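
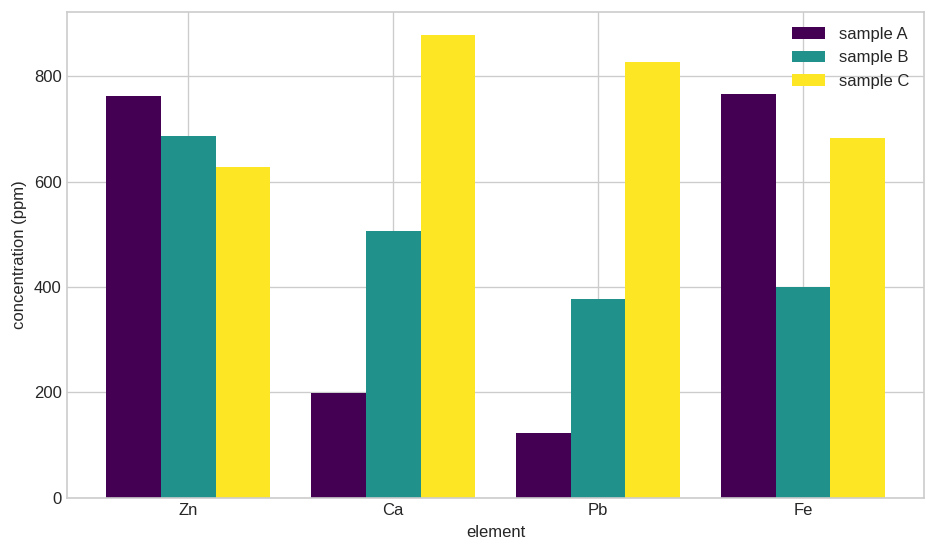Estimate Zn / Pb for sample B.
Zn ≈ 700, Pb ≈ 400; 700/400 ≈ 1.75.

≈ 1.75×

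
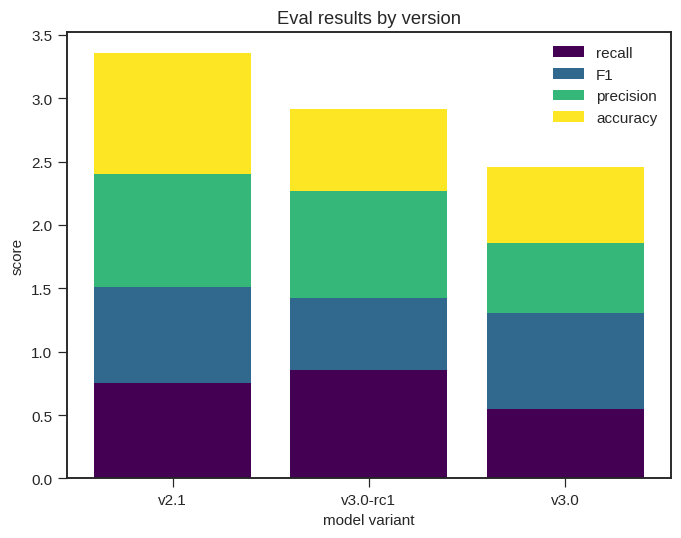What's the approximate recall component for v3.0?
≈ 0.5

recall top ≈ 0.5, bottom ≈ 0.0; segment ≈ 0.5.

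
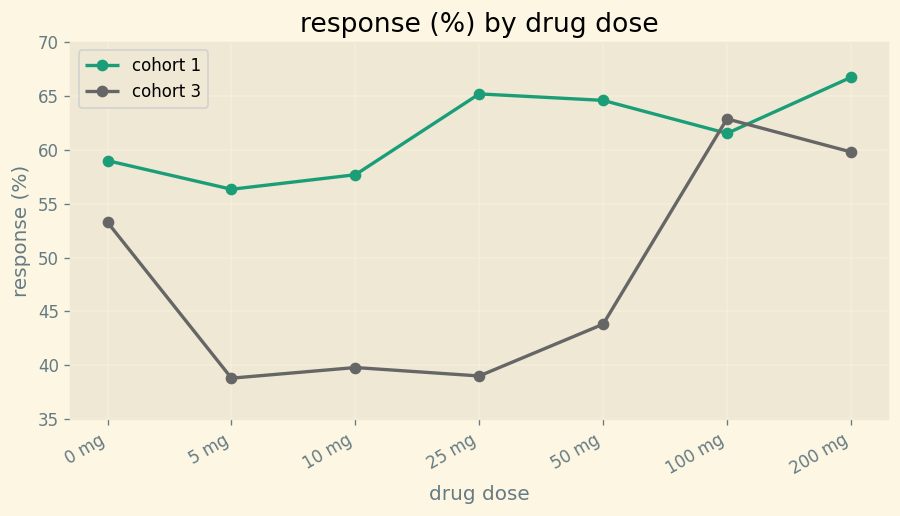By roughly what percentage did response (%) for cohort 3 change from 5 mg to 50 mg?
5 mg ≈ 40, 50 mg ≈ 45; (45 − 40) / 40 ≈ +12.5%.

≈ +12.5%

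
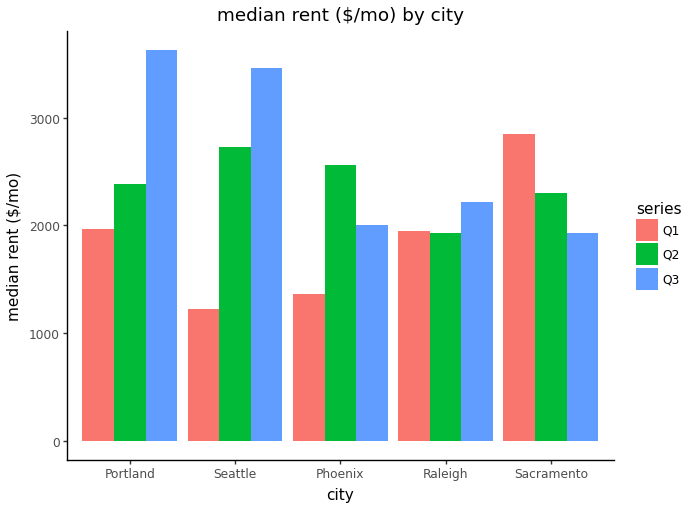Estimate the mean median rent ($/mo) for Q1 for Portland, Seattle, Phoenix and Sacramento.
≈ 1875

(2000 + 1000 + 1500 + 3000) / 4 ≈ 1875.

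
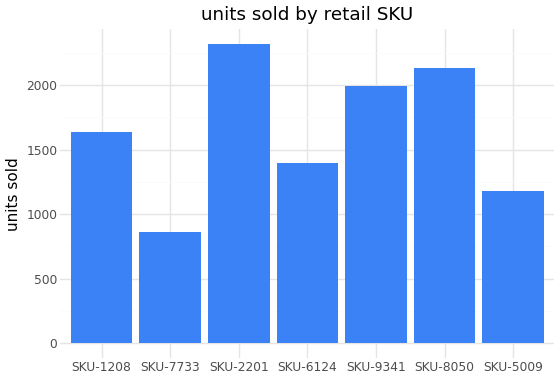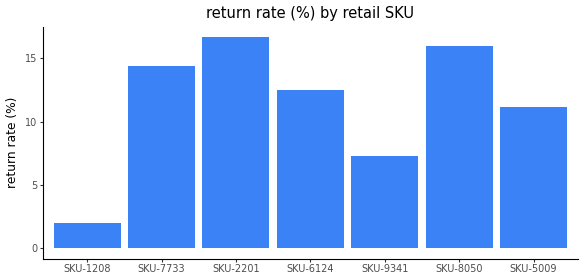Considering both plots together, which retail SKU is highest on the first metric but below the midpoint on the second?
SKU-9341

Chart 2 median return rate (%) ≈ 12; below-median retail SKUs: SKU-1208, SKU-9341, SKU-5009. Among those, SKU-9341 has the highest units sold (≈ 2000).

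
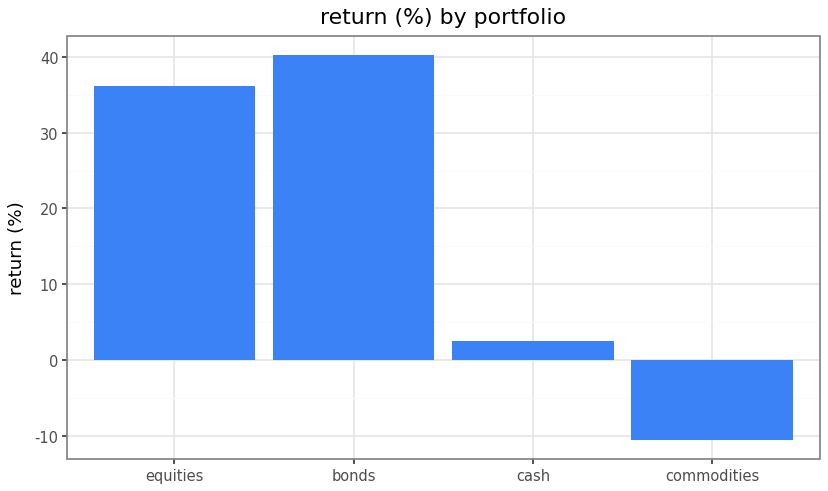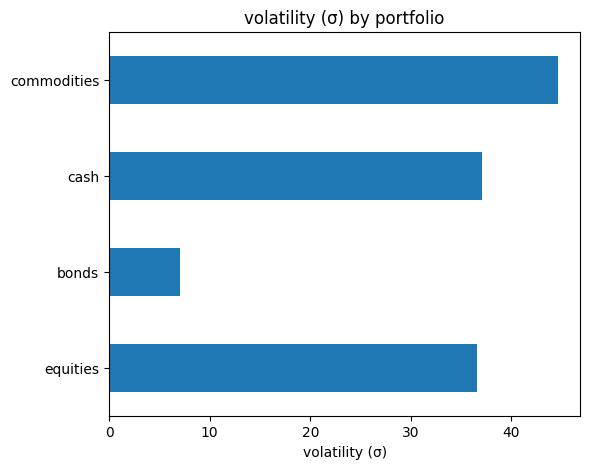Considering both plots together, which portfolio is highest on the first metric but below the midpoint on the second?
bonds

Chart 2 median volatility (σ) ≈ 35; below-median portfolios: equities, bonds. Among those, bonds has the highest return (%) (≈ 40).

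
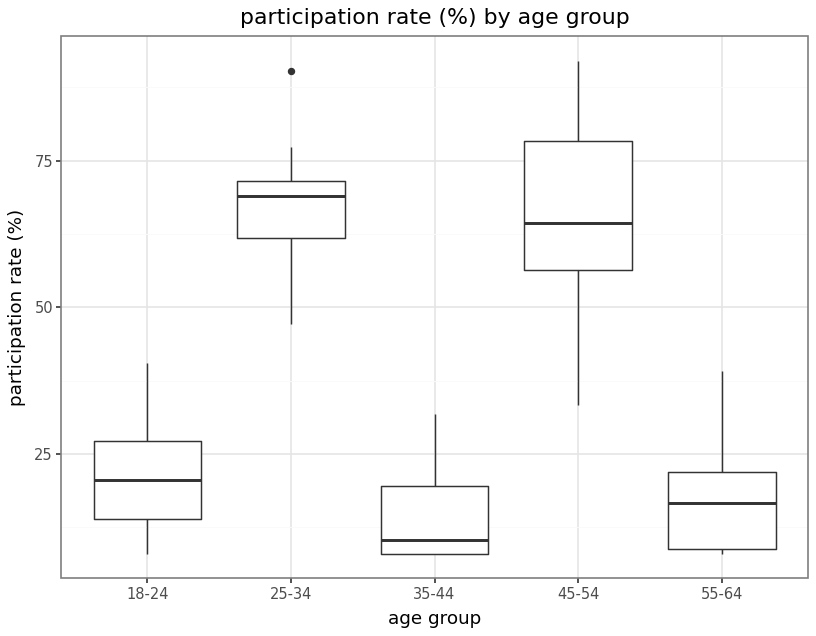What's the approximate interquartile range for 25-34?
Q3 ≈ 70, Q1 ≈ 60; IQR ≈ 10.

≈ 10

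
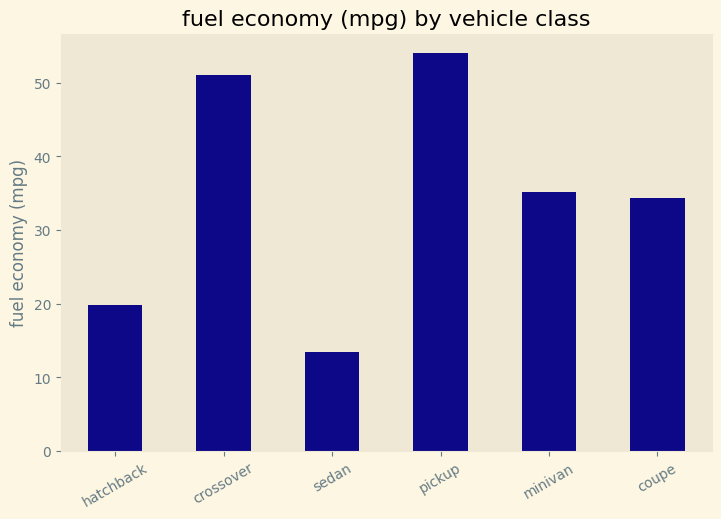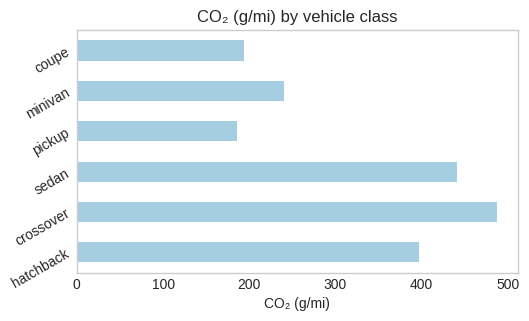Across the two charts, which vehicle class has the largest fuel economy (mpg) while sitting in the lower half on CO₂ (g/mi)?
pickup

Chart 2 median CO₂ (g/mi) ≈ 300; below-median vehicle classes: pickup, minivan, coupe. Among those, pickup has the highest fuel economy (mpg) (≈ 55).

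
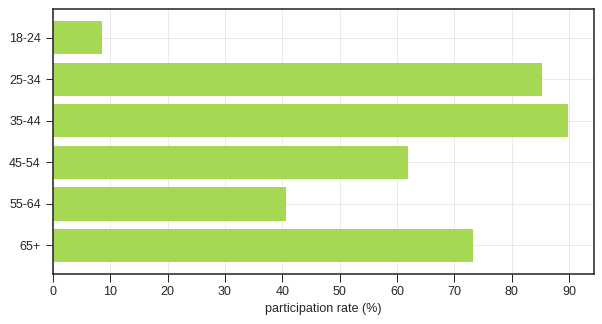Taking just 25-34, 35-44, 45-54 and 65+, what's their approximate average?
(90 + 90 + 60 + 70) / 4 ≈ 78.

≈ 78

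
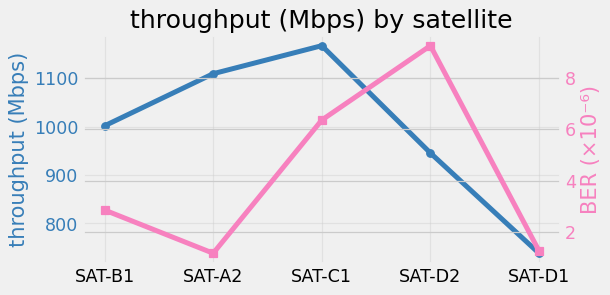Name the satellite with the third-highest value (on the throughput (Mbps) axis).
SAT-B1

Top 4 (on the throughput (Mbps) axis): SAT-C1 ≈ 1150, SAT-A2 ≈ 1100, SAT-B1 ≈ 1000, SAT-D2 ≈ 950.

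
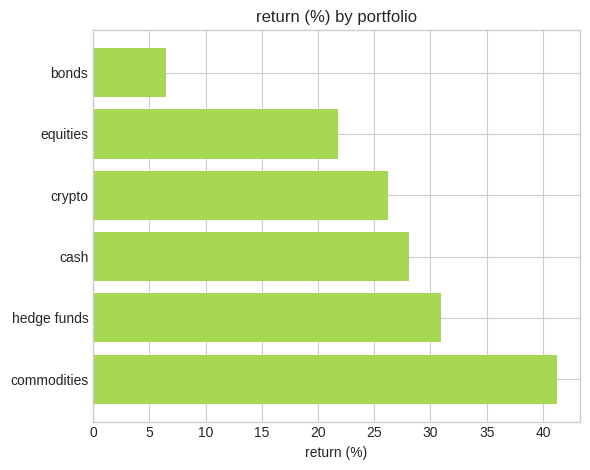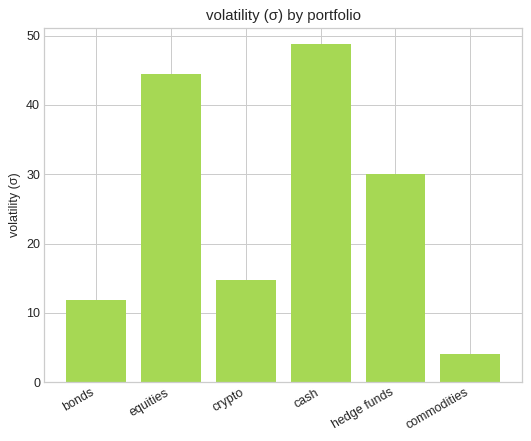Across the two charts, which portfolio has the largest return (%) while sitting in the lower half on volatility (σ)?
commodities

Chart 2 median volatility (σ) ≈ 20; below-median portfolios: bonds, crypto, commodities. Among those, commodities has the highest return (%) (≈ 40).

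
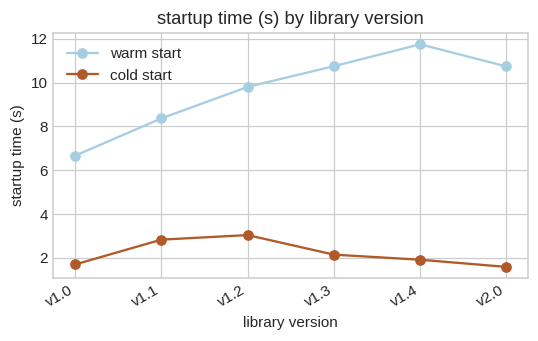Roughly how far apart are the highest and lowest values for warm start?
Max v1.4 ≈ 12, min v1.0 ≈ 7; range ≈ 5.

≈ 5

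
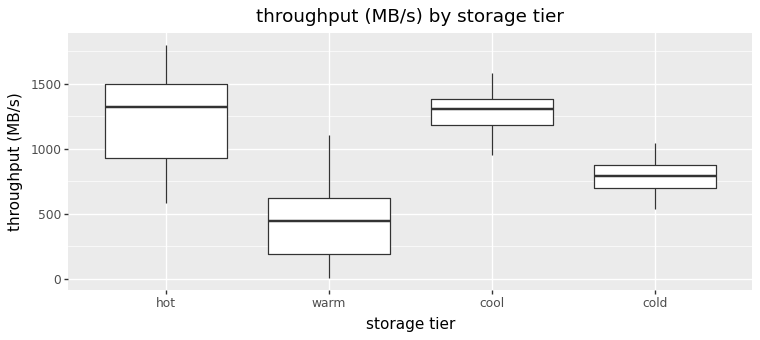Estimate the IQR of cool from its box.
≈ 200

Q3 ≈ 1400, Q1 ≈ 1200; IQR ≈ 200.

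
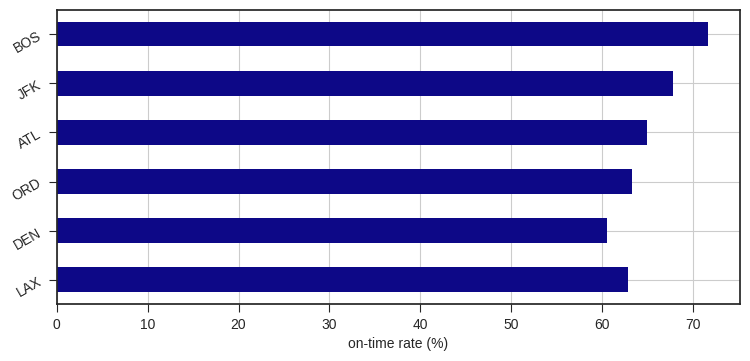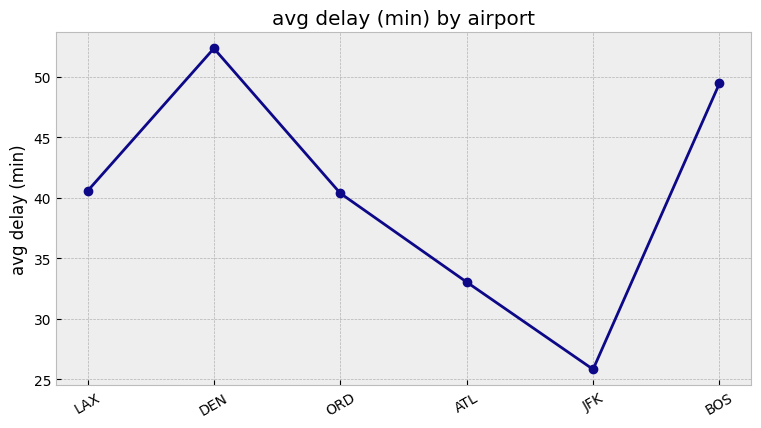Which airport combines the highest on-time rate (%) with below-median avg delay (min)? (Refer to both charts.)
Chart 2 median avg delay (min) ≈ 40; below-median airports: ORD, ATL, JFK. Among those, JFK has the highest on-time rate (%) (≈ 70).

JFK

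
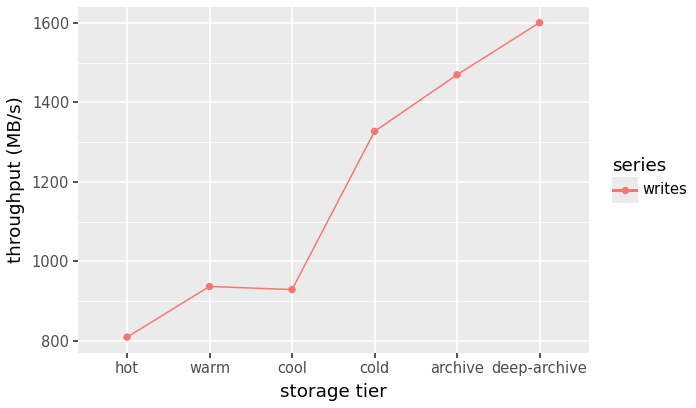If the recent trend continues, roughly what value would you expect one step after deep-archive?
Last three: 1300, 1500, 1600 → slope ≈ 150/step → next ≈ 1750.

≈ 1750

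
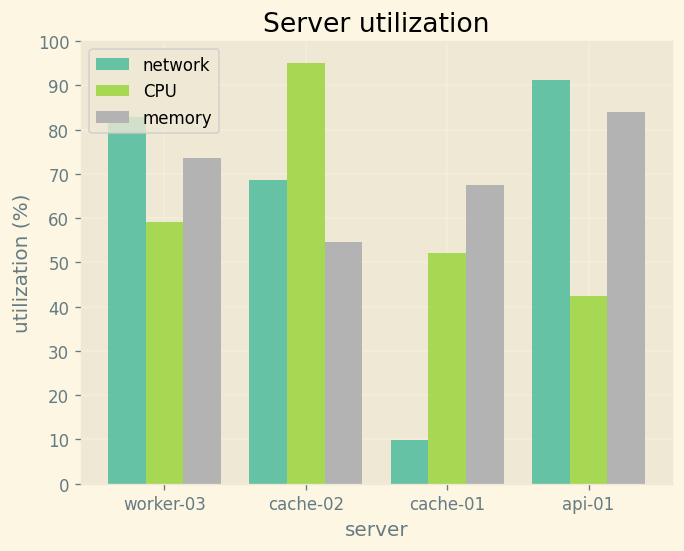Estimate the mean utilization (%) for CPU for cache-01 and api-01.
≈ 45

(50 + 40) / 2 ≈ 45.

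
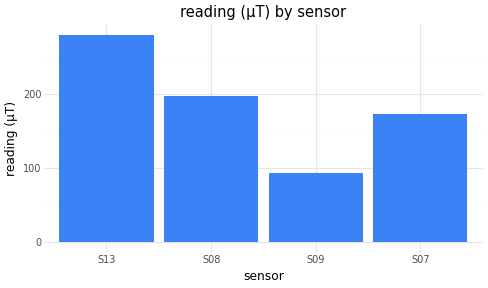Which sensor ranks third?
S07

Top 4: S13 ≈ 275, S08 ≈ 200, S07 ≈ 175, S09 ≈ 100.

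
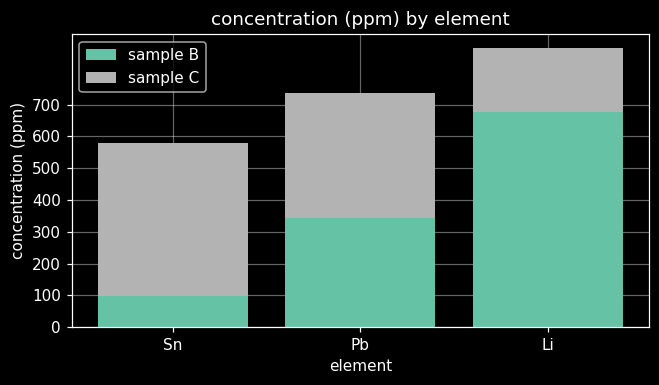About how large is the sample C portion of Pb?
sample C top ≈ 700, bottom ≈ 300; segment ≈ 400.

≈ 400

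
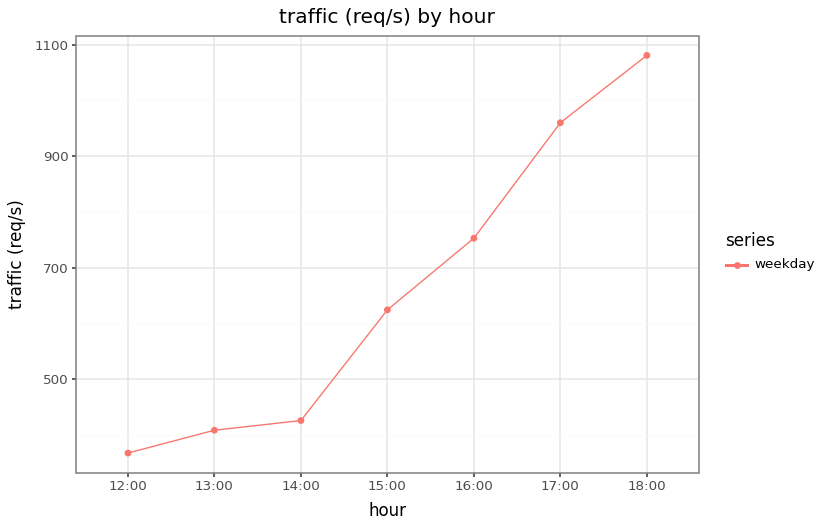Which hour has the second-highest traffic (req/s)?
Top 3: 18:00 ≈ 1100, 17:00 ≈ 1000, 16:00 ≈ 800.

17:00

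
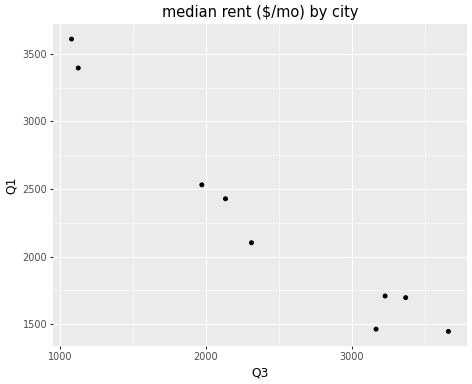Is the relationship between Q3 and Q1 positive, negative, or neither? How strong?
Points are negatively correlated; strong (|r| ≈ 1.0).

negative, strong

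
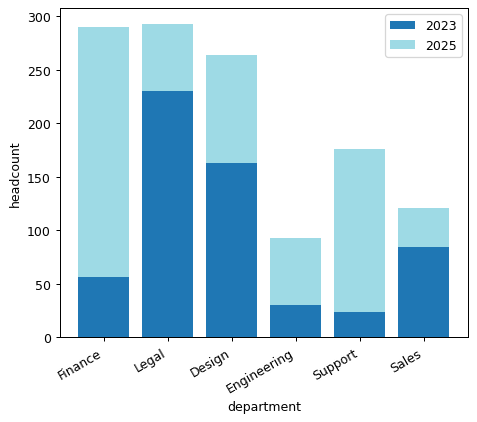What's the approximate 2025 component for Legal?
≈ 75

2025 top ≈ 300, bottom ≈ 225; segment ≈ 75.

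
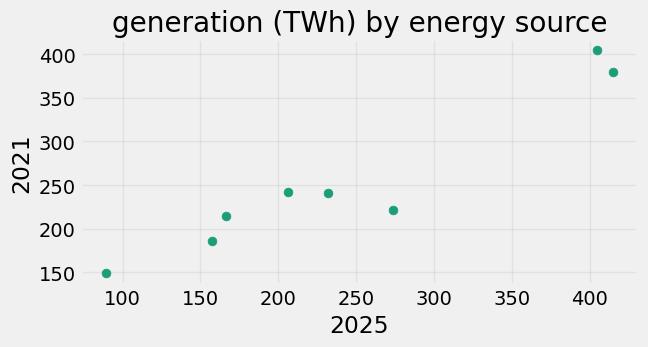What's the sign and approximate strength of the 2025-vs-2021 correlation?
Points are positively correlated; strong (|r| ≈ 1.0).

positive, strong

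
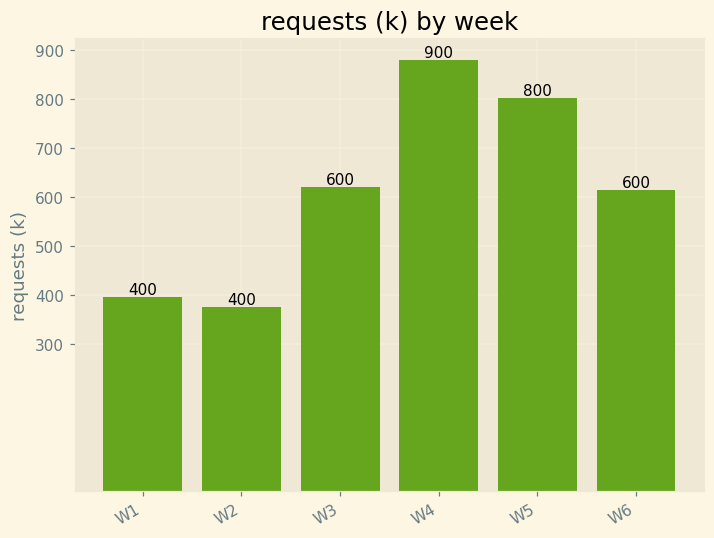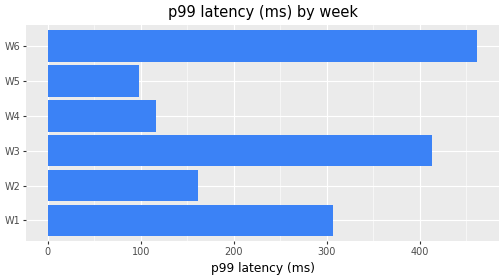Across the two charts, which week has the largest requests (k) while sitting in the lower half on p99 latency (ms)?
Chart 2 median p99 latency (ms) ≈ 250; below-median weeks: W2, W4, W5. Among those, W4 has the highest requests (k) (≈ 900).

W4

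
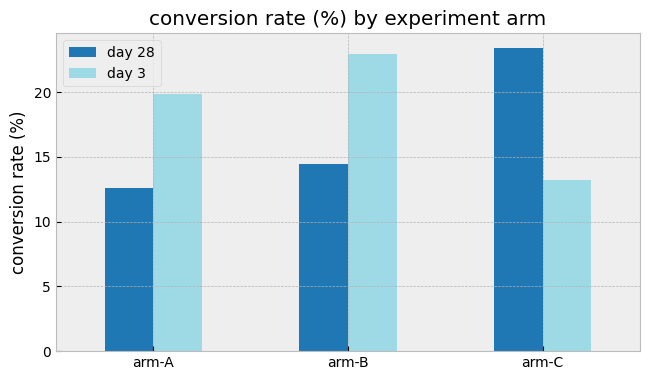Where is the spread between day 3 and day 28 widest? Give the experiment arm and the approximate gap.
arm-C, ≈ 10 %

arm-C: day 3 ≈ 14, day 28 ≈ 24 → gap ≈ 10. Next-largest (arm-B) is only ≈ 8.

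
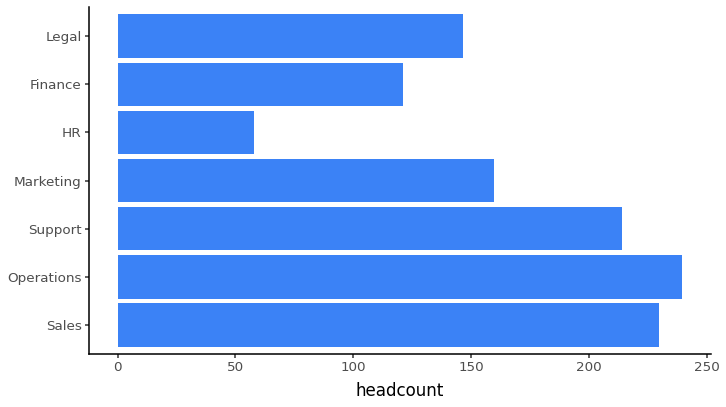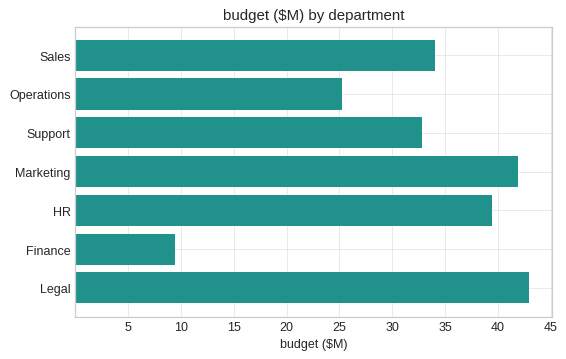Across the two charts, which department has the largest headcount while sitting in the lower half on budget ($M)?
Operations

Chart 2 median budget ($M) ≈ 35; below-median departments: Operations, Support, Finance. Among those, Operations has the highest headcount (≈ 250).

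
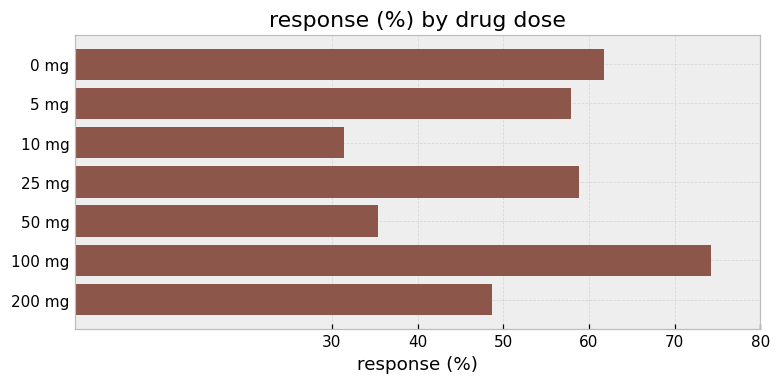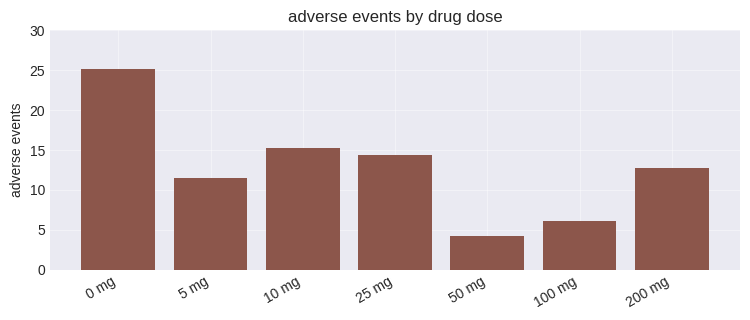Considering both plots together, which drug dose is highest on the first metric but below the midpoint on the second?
100 mg

Chart 2 median adverse events ≈ 15; below-median drug doses: 5 mg, 50 mg, 100 mg. Among those, 100 mg has the highest response (%) (≈ 70).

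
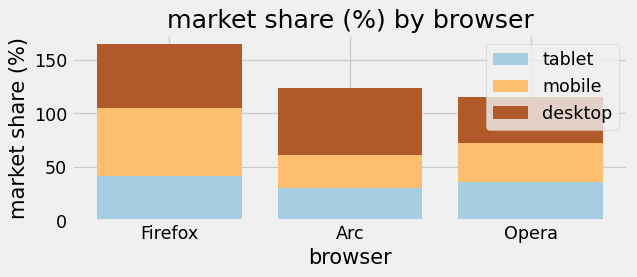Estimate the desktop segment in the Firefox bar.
desktop top ≈ 160, bottom ≈ 100; segment ≈ 60.

≈ 60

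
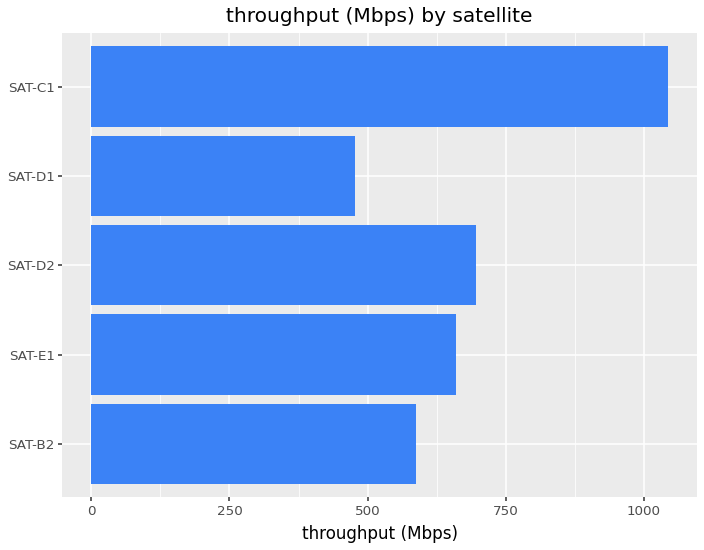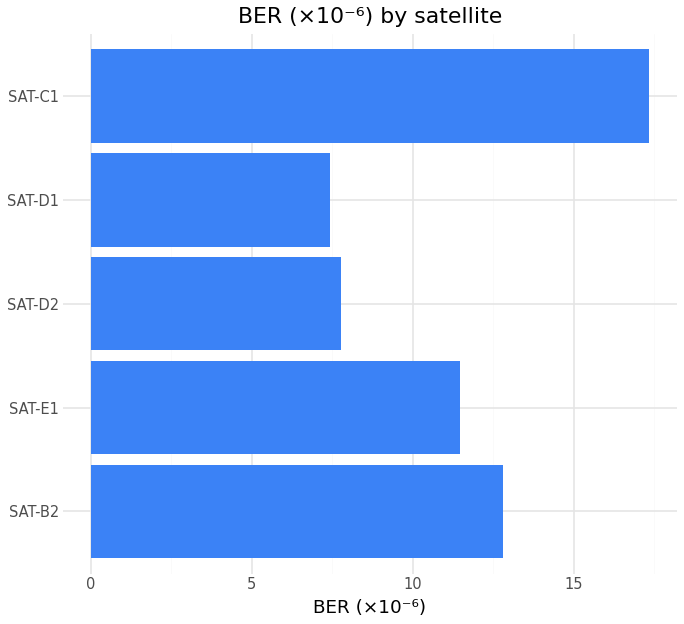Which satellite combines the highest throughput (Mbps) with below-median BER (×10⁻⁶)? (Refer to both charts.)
Chart 2 median BER (×10⁻⁶) ≈ 12; below-median satellites: SAT-D2, SAT-D1. Among those, SAT-D2 has the highest throughput (Mbps) (≈ 700).

SAT-D2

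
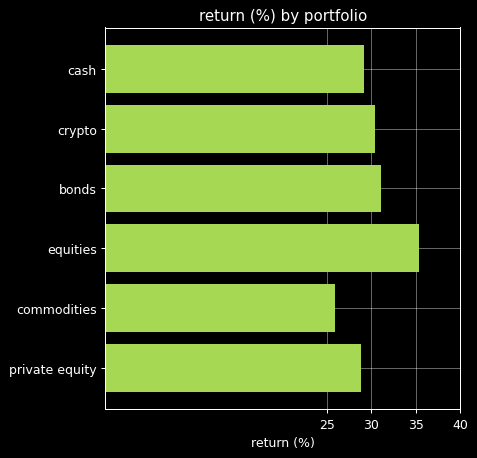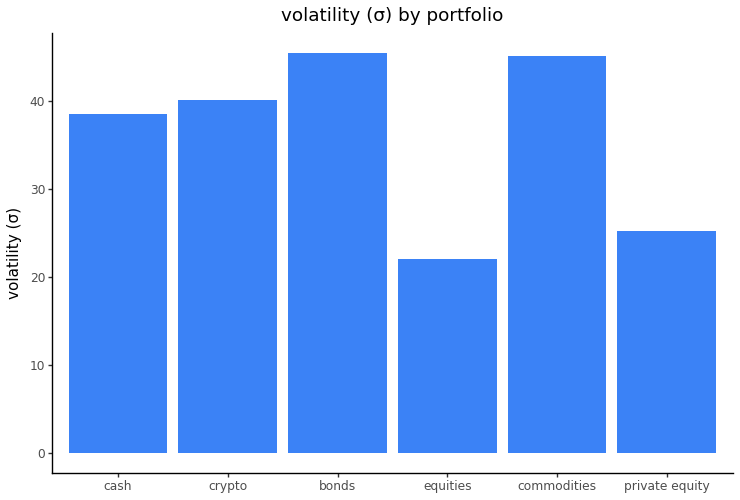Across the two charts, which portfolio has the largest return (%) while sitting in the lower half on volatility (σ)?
equities

Chart 2 median volatility (σ) ≈ 40; below-median portfolios: cash, equities, private equity. Among those, equities has the highest return (%) (≈ 35).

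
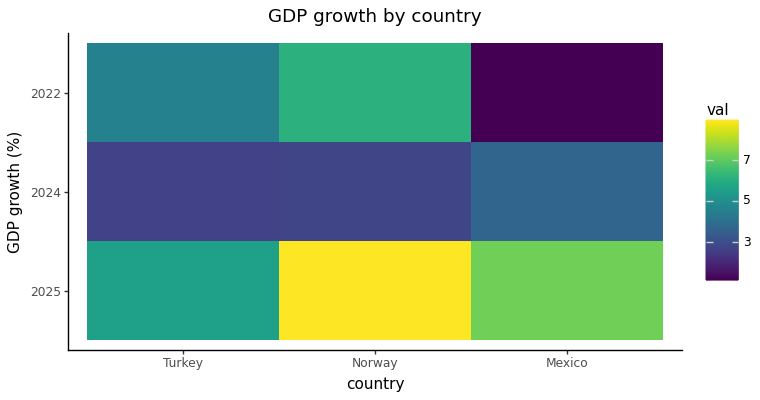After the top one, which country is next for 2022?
Turkey

Top 3 for 2022: Norway ≈ 6, Turkey ≈ 5, Mexico ≈ 1.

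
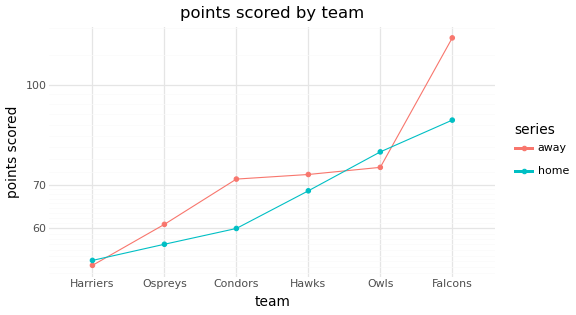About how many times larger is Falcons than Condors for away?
Falcons ≈ 120, Condors ≈ 70; 120/70 ≈ 1.71.

≈ 1.71×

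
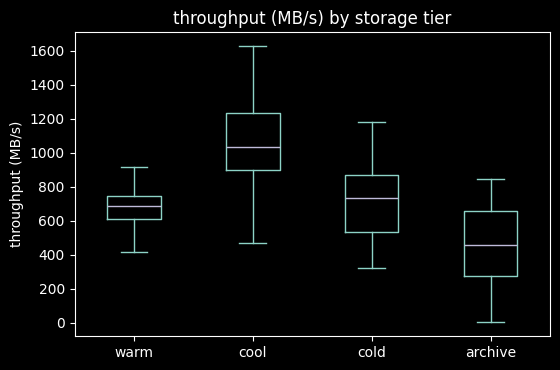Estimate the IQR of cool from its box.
≈ 350

Q3 ≈ 1250, Q1 ≈ 900; IQR ≈ 350.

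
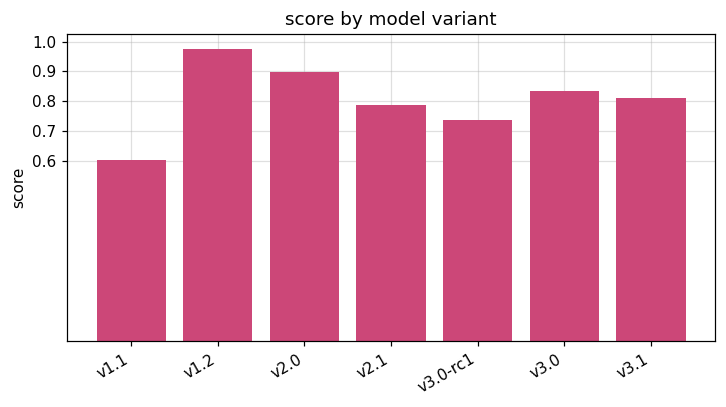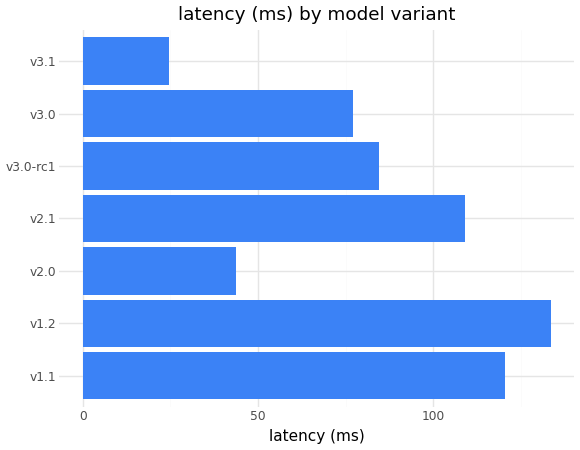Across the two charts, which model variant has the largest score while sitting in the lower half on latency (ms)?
v2.0

Chart 2 median latency (ms) ≈ 80; below-median model variants: v2.0, v3.0, v3.1. Among those, v2.0 has the highest score (≈ 0.9).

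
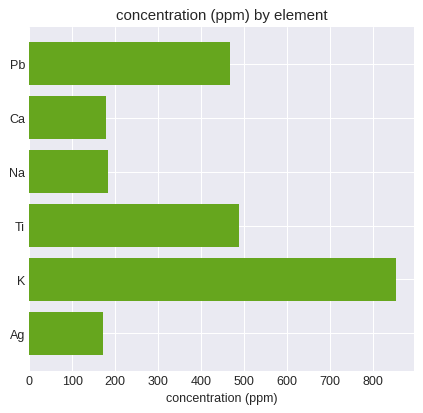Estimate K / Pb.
≈ 1.8×

K ≈ 900, Pb ≈ 500; 900/500 ≈ 1.8.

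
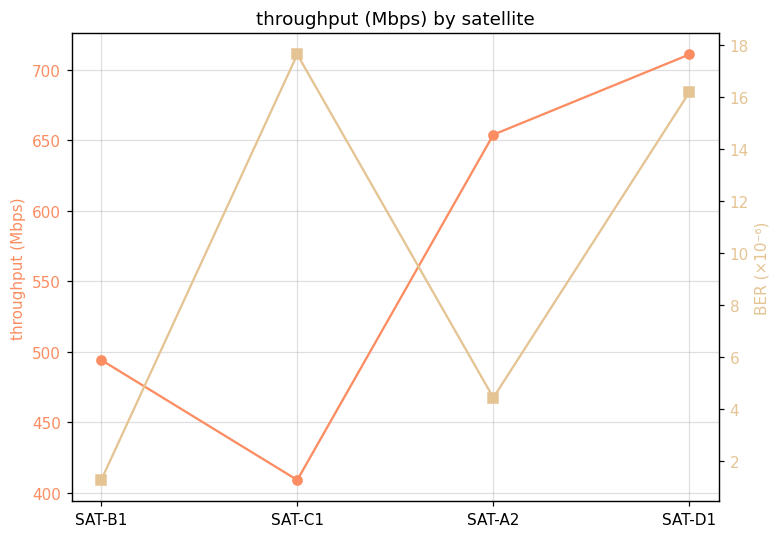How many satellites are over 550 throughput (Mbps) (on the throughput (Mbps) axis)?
2

Above 550: SAT-A2, SAT-D1.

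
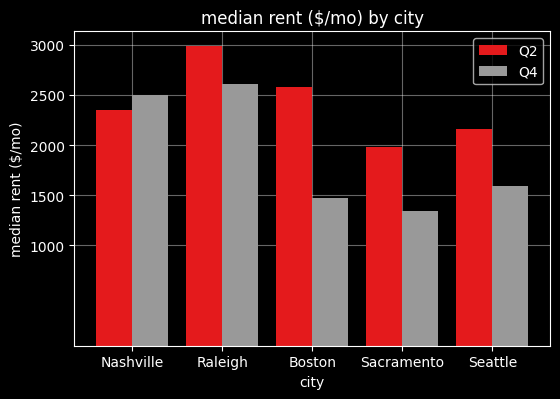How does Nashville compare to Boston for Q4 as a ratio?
Nashville ≈ 2500, Boston ≈ 1500; 2500/1500 ≈ 1.67.

≈ 1.67×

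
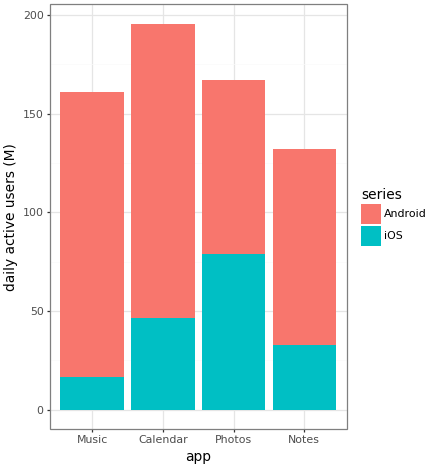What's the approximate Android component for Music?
Android top ≈ 160, bottom ≈ 20; segment ≈ 140.

≈ 140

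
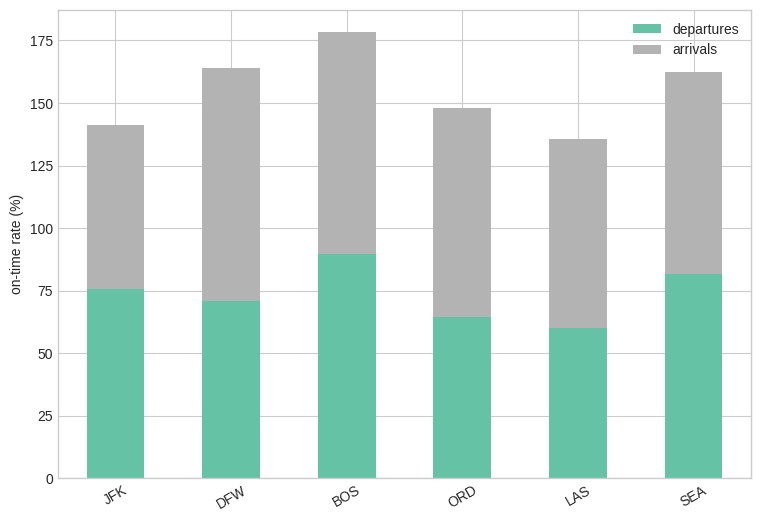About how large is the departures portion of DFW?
departures top ≈ 80, bottom ≈ 0; segment ≈ 80.

≈ 80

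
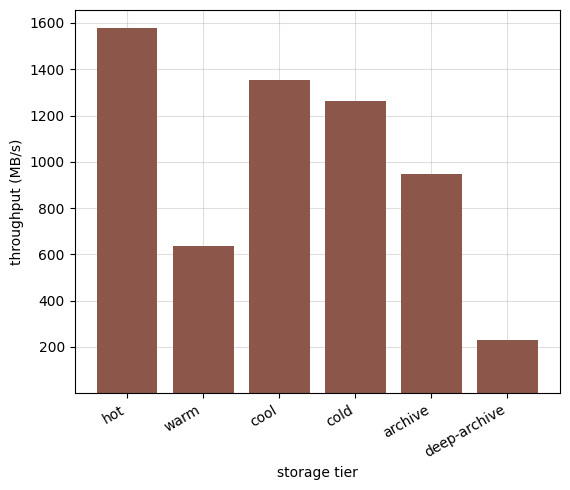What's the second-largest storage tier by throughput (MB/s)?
Top 3: hot ≈ 1600, cool ≈ 1400, cold ≈ 1200.

cool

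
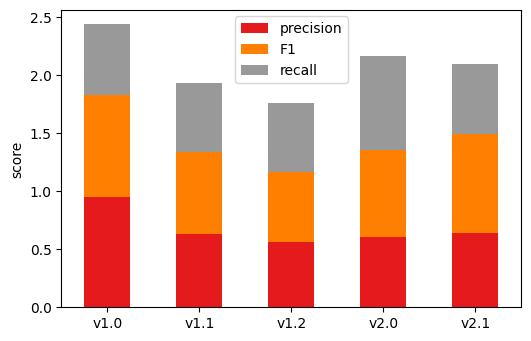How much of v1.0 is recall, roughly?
≈ 0.5

recall top ≈ 2.5, bottom ≈ 2.0; segment ≈ 0.5.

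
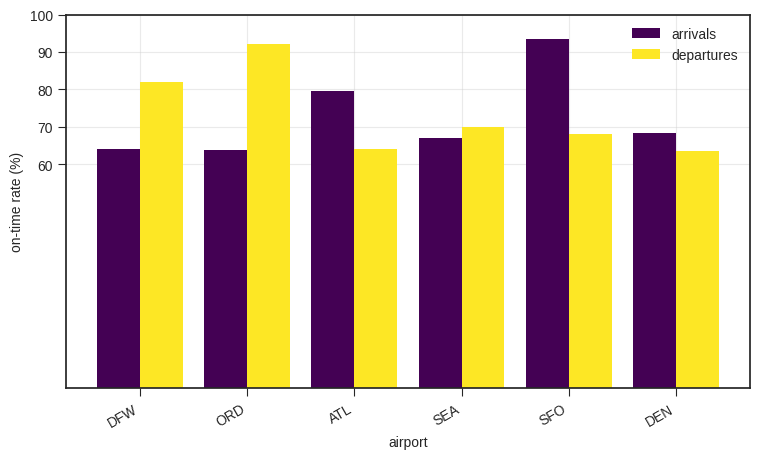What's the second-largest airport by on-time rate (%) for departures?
DFW

Top 3 for departures: ORD ≈ 90, DFW ≈ 80, SEA ≈ 70.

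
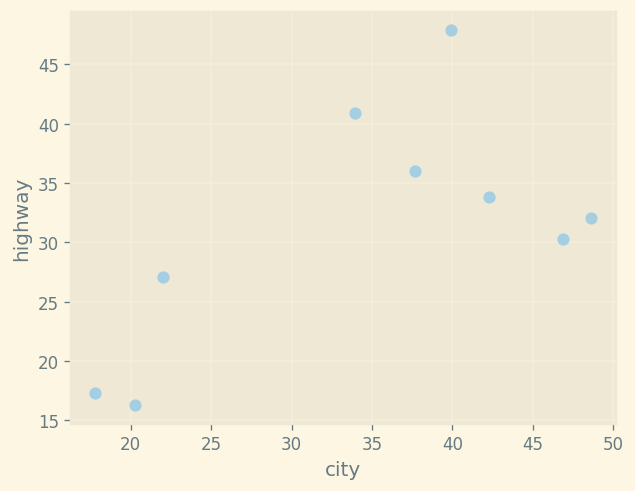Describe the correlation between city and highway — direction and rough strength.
positive, moderate

Points are positively correlated; moderate (|r| ≈ 0.6).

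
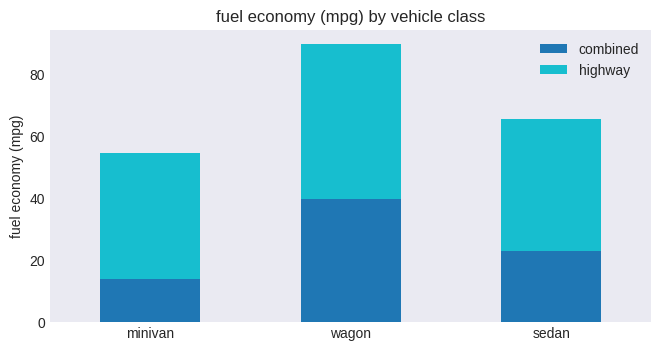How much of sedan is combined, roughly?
combined top ≈ 20, bottom ≈ 0; segment ≈ 20.

≈ 20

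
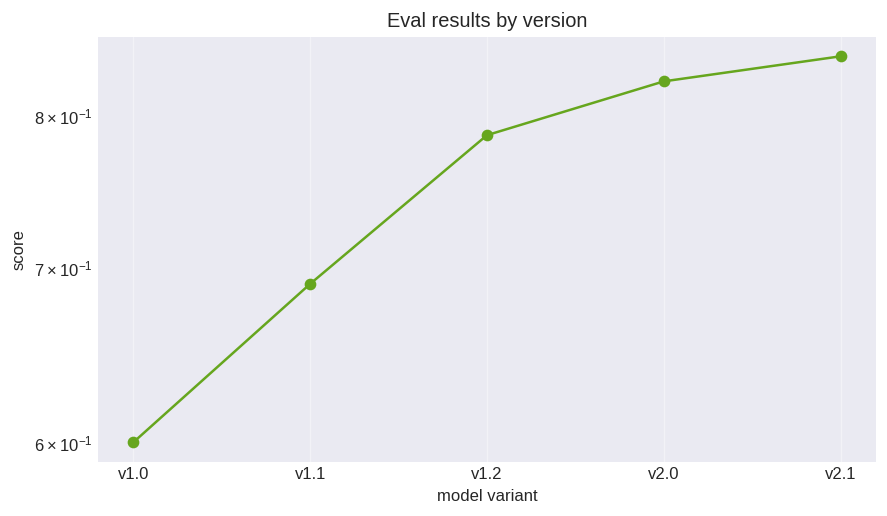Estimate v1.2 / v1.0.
≈ 1.33×

v1.2 ≈ 0.80, v1.0 ≈ 0.60; 0.80/0.60 ≈ 1.33.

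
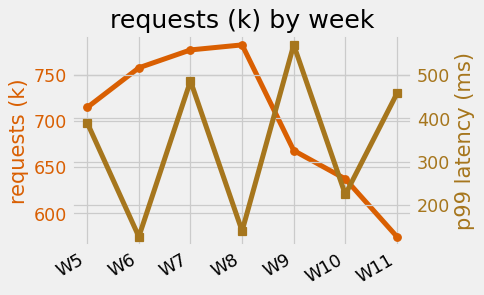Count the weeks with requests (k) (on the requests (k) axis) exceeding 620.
Above 620: W5, W6, W7, W8, W9, W10.

6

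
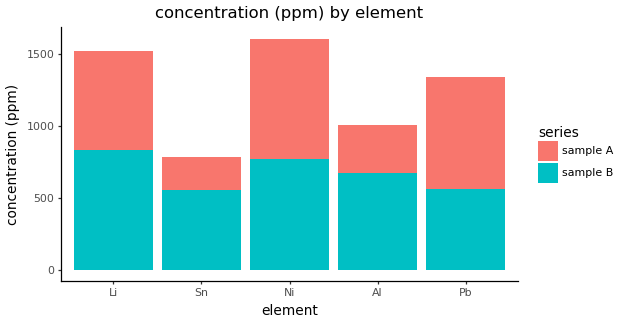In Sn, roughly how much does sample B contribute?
sample B top ≈ 600, bottom ≈ 0; segment ≈ 600.

≈ 600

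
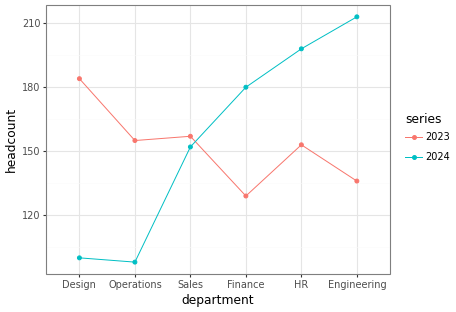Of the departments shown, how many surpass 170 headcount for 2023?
Above 170: Design.

1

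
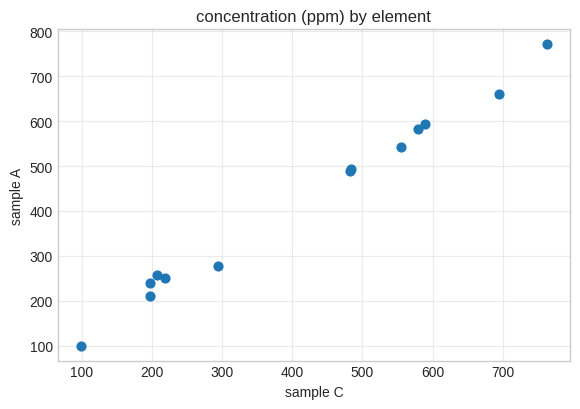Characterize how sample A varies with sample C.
Points are positively correlated; strong (|r| ≈ 1.0).

positive, strong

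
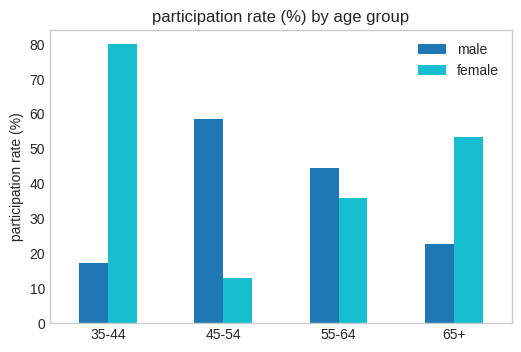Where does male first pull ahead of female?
35-44: male ≈ 20 vs female ≈ 80 (not yet); 45-54: male ≈ 60 vs female ≈ 10 (first crossover).

45-54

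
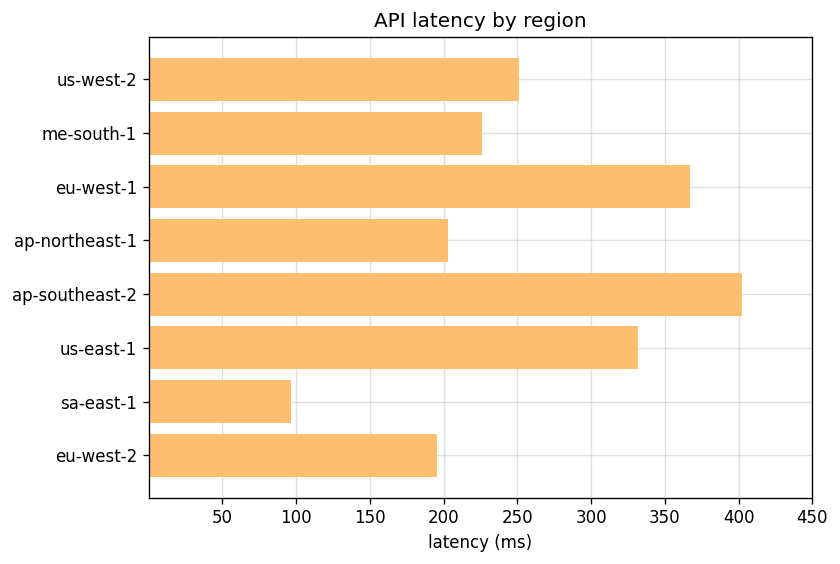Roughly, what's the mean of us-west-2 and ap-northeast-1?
≈ 225

(250 + 200) / 2 ≈ 225.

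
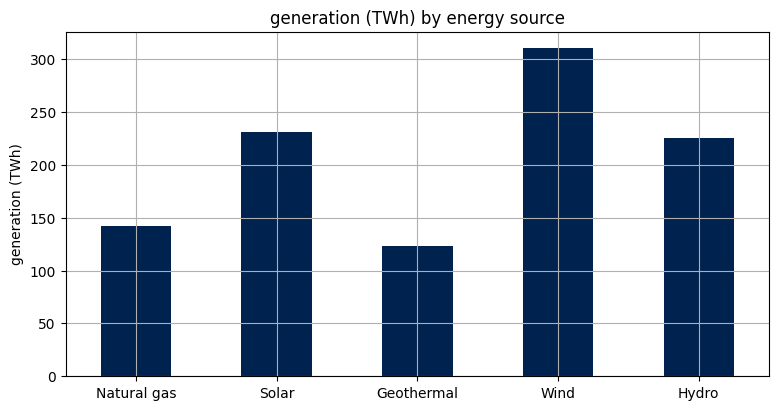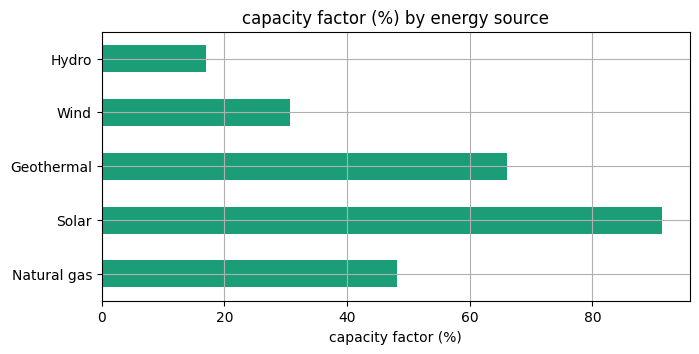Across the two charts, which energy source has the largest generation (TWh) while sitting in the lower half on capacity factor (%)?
Chart 2 median capacity factor (%) ≈ 50; below-median energy sources: Wind, Hydro. Among those, Wind has the highest generation (TWh) (≈ 300).

Wind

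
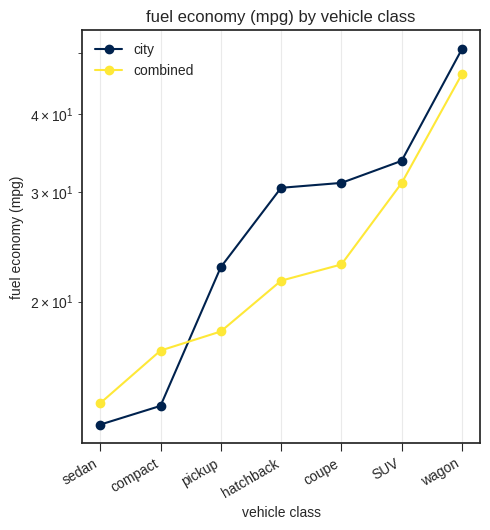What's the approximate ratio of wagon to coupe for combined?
≈ 1.8×

wagon ≈ 45, coupe ≈ 25; 45/25 ≈ 1.8.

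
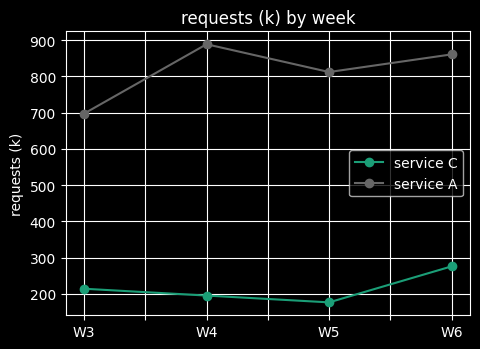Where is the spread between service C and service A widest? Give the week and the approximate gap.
W4: service C ≈ 200, service A ≈ 900 → gap ≈ 700. Next-largest (W5) is only ≈ 600.

W4, ≈ 700 k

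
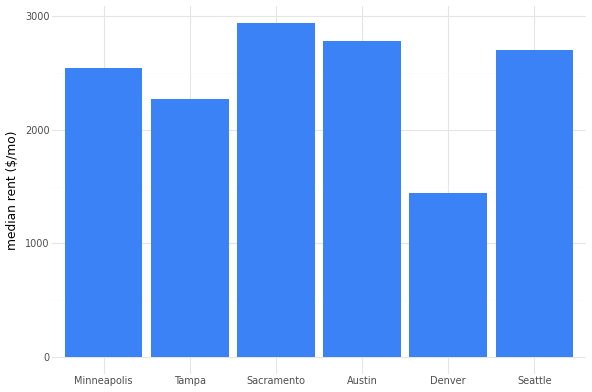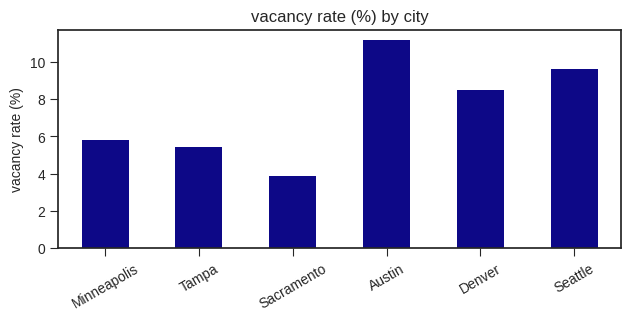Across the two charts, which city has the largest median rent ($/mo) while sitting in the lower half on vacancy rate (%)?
Chart 2 median vacancy rate (%) ≈ 8; below-median cities: Minneapolis, Tampa, Sacramento. Among those, Sacramento has the highest median rent ($/mo) (≈ 3000).

Sacramento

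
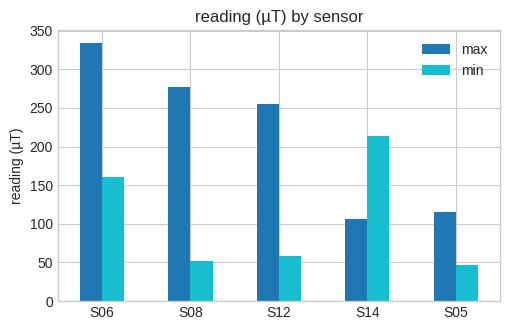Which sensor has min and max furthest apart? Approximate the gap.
S08, ≈ 250 µT

S08: min ≈ 50, max ≈ 300 → gap ≈ 250. Next-largest (S12) is only ≈ 200.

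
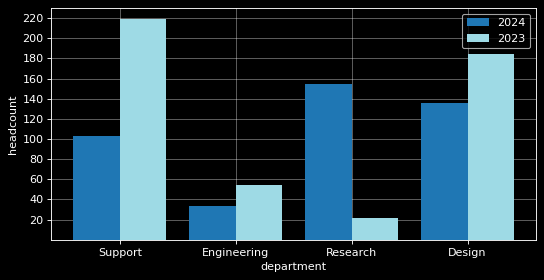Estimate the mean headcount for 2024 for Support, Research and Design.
≈ 133

(100 + 160 + 140) / 3 ≈ 133.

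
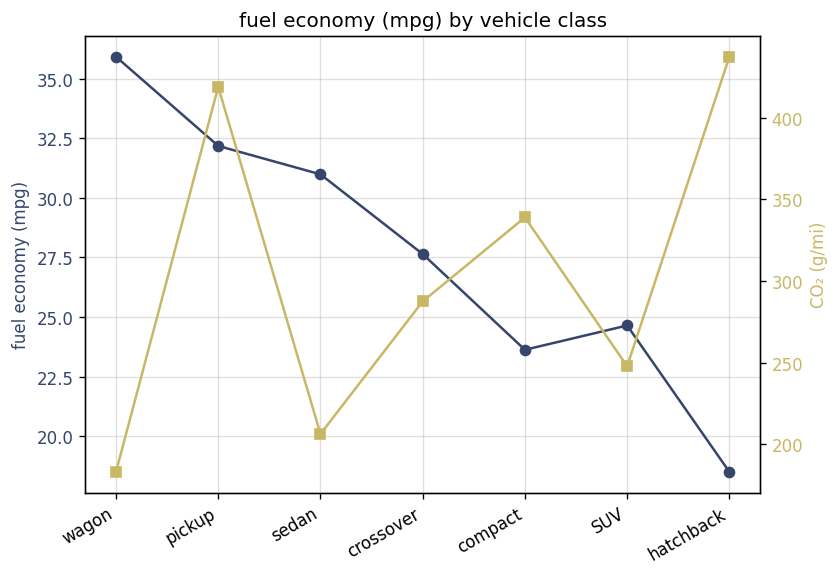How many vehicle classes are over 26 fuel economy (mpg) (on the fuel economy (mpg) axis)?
4

Above 26: wagon, pickup, sedan, crossover.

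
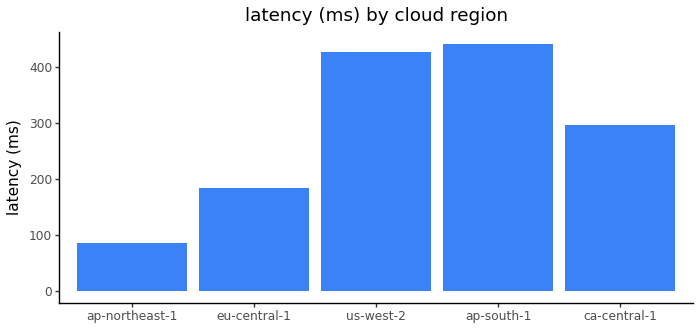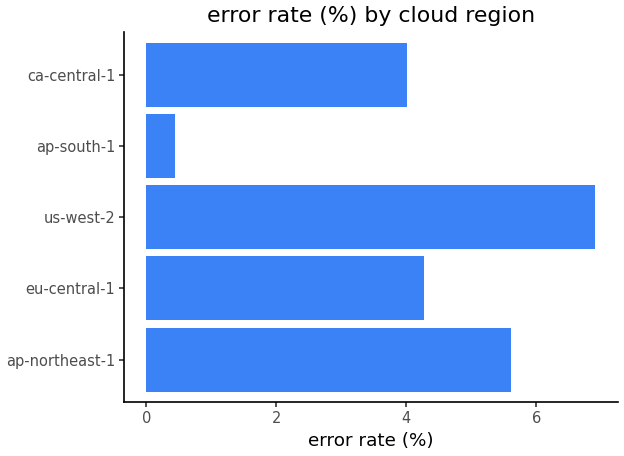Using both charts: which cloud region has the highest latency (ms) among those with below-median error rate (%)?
Chart 2 median error rate (%) ≈ 4; below-median cloud regions: ap-south-1, ca-central-1. Among those, ap-south-1 has the highest latency (ms) (≈ 450).

ap-south-1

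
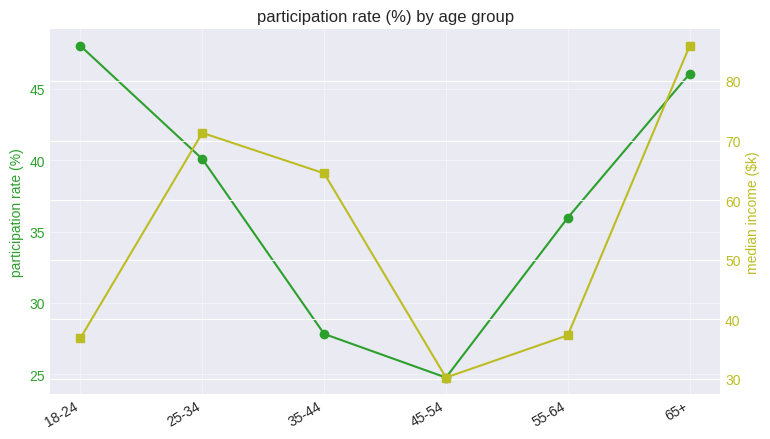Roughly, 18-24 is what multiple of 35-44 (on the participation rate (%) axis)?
18-24 ≈ 48, 35-44 ≈ 28; 48/28 ≈ 1.71.

≈ 1.71×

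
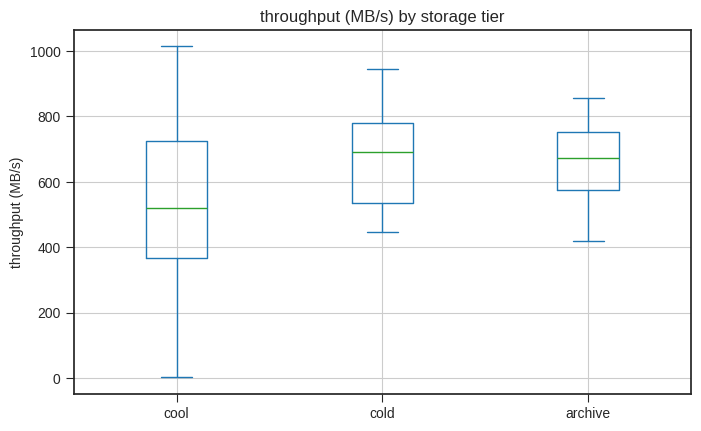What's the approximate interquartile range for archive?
≈ 180

Q3 ≈ 760, Q1 ≈ 580; IQR ≈ 180.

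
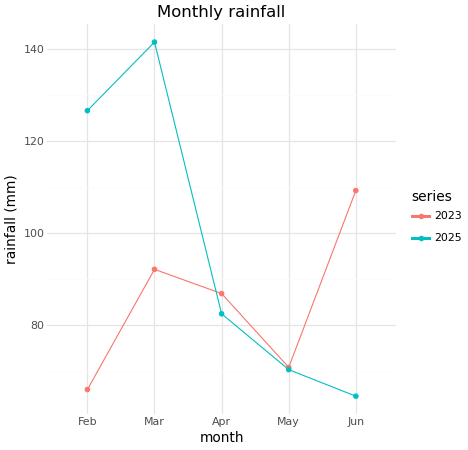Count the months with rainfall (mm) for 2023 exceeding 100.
1

Above 100: Jun.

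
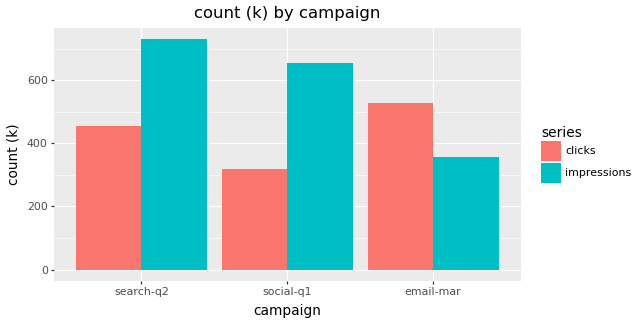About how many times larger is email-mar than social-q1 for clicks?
email-mar ≈ 500, social-q1 ≈ 300; 500/300 ≈ 1.67.

≈ 1.67×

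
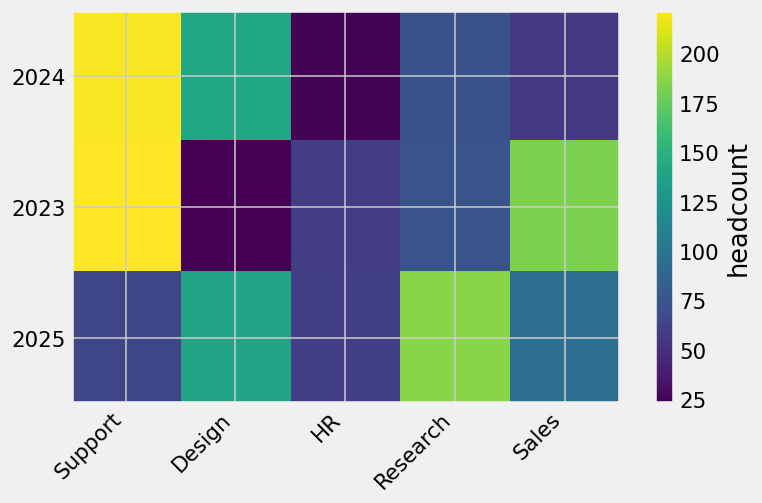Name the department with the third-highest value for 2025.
Sales

Top 4 for 2025: Research ≈ 180, Design ≈ 140, Sales ≈ 100, Support ≈ 60.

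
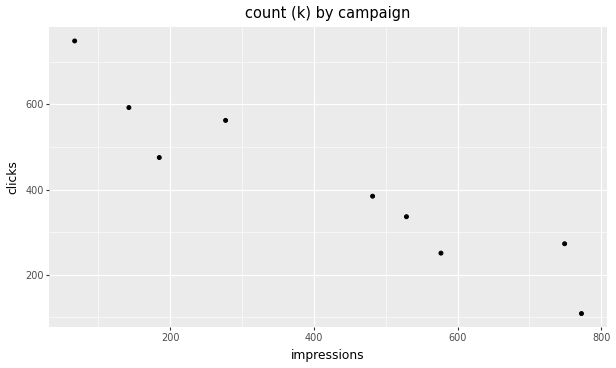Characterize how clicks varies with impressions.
negative, strong

Points are negatively correlated; strong (|r| ≈ 0.9).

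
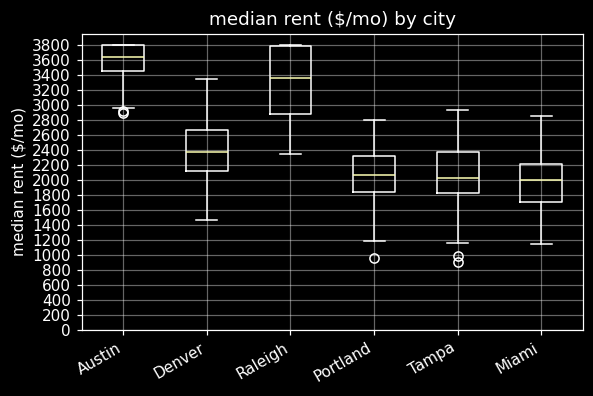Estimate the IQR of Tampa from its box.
Q3 ≈ 2400, Q1 ≈ 1800; IQR ≈ 600.

≈ 600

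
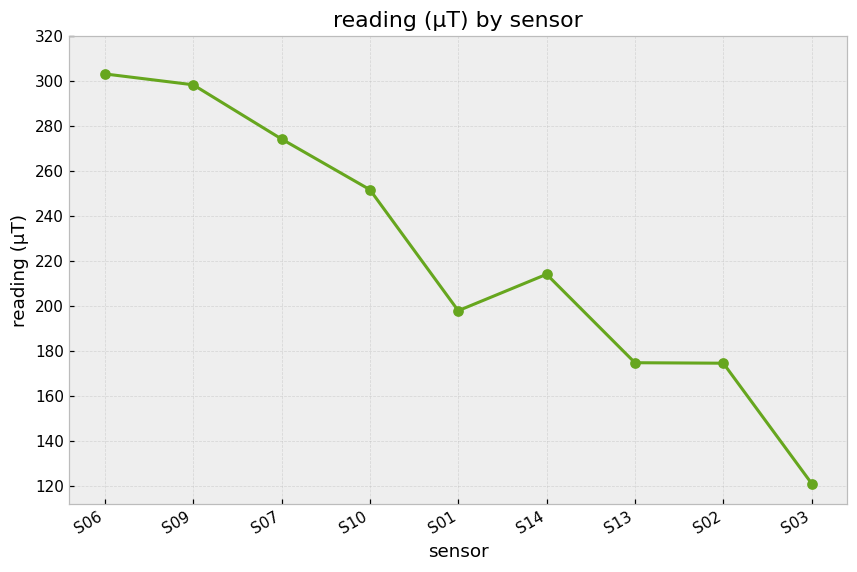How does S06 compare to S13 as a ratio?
≈ 1.67×

S06 ≈ 300, S13 ≈ 180; 300/180 ≈ 1.67.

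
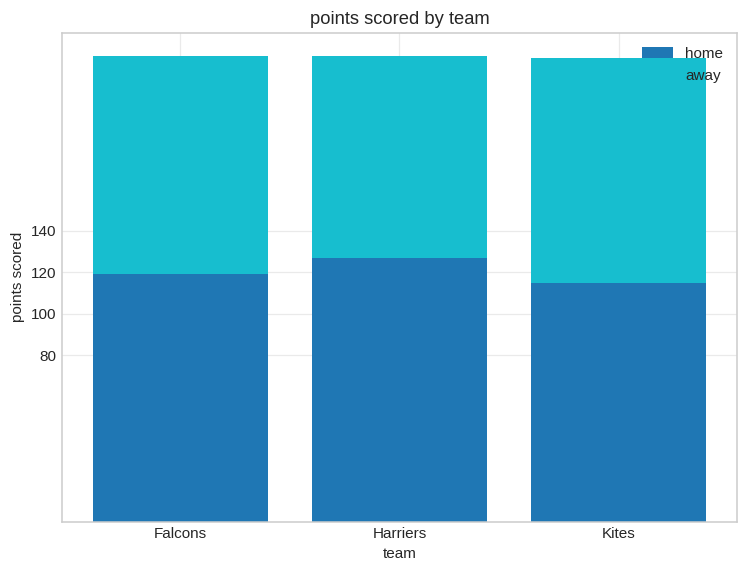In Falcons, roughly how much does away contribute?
away top ≈ 220, bottom ≈ 120; segment ≈ 100.

≈ 100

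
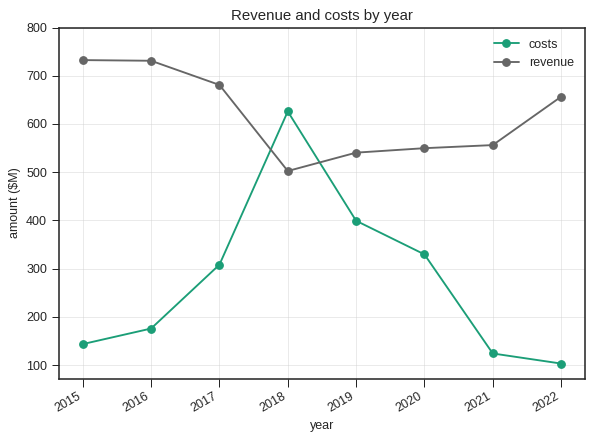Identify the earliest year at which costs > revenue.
2018

2017: costs ≈ 300 vs revenue ≈ 700 (not yet); 2018: costs ≈ 600 vs revenue ≈ 500 (first crossover).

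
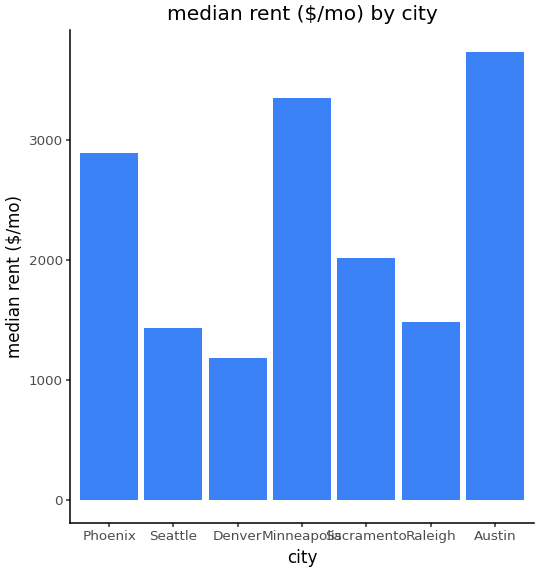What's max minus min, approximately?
Max Austin ≈ 3500, min Denver ≈ 1000; range ≈ 2500.

≈ 2500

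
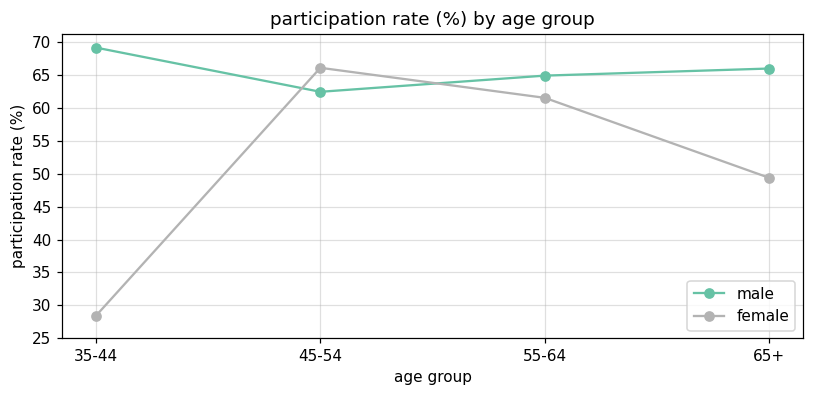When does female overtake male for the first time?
45-54

35-44: female ≈ 30 vs male ≈ 70 (not yet); 45-54: female ≈ 65 vs male ≈ 60 (first crossover).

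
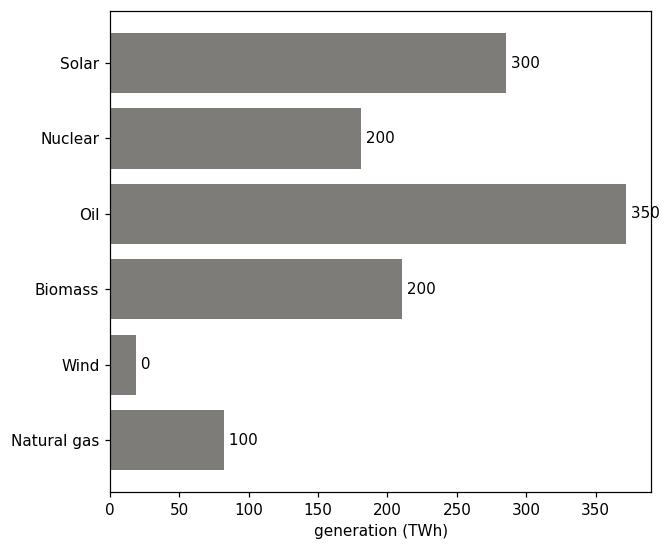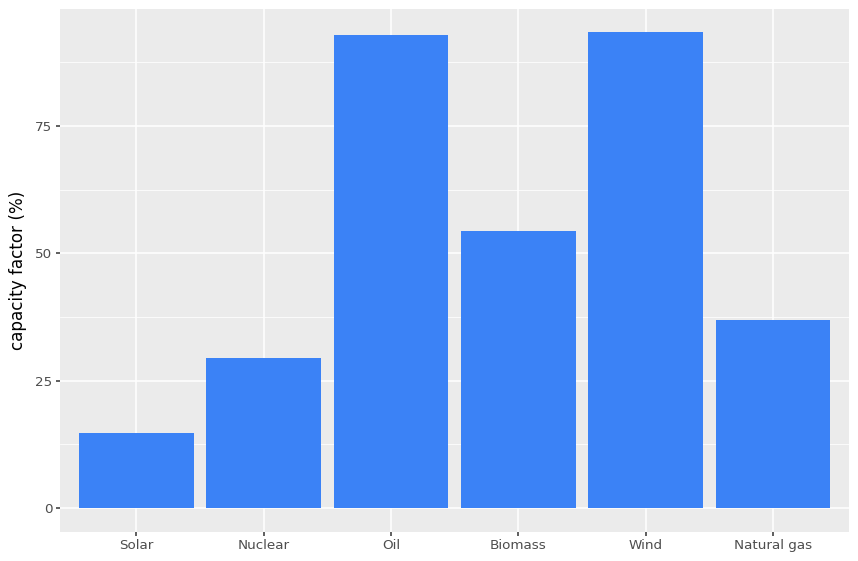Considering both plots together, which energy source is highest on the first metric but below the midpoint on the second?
Solar

Chart 2 median capacity factor (%) ≈ 50; below-median energy sources: Solar, Nuclear, Natural gas. Among those, Solar has the highest generation (TWh) (≈ 300).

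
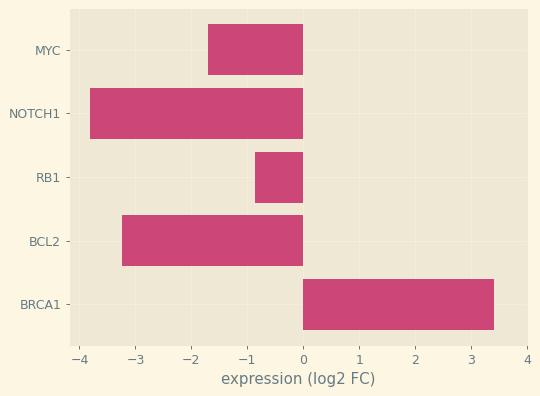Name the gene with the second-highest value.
RB1

Top 3: BRCA1 ≈ 3, RB1 ≈ -1, MYC ≈ -2.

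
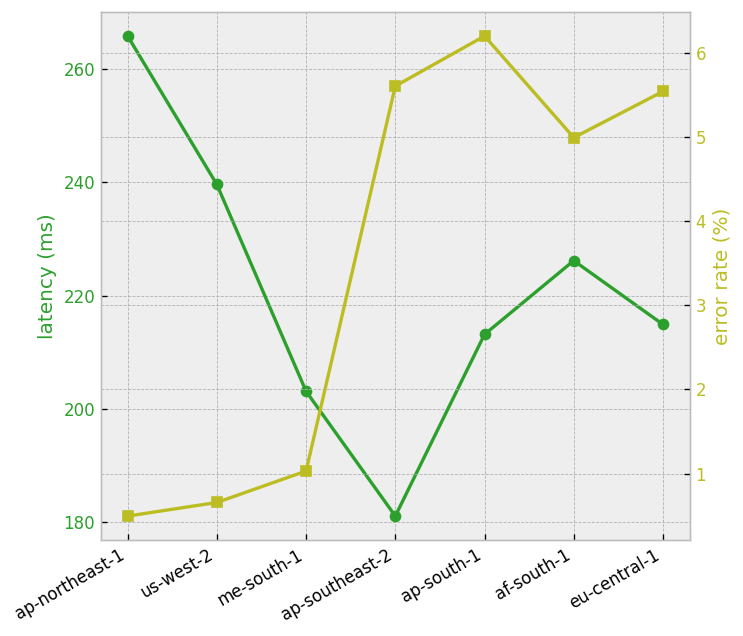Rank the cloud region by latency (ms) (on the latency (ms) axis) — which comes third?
af-south-1

Top 4 (on the latency (ms) axis): ap-northeast-1 ≈ 270, us-west-2 ≈ 240, af-south-1 ≈ 230, eu-central-1 ≈ 210.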